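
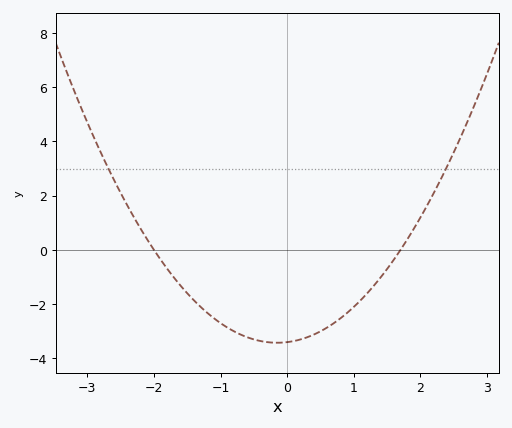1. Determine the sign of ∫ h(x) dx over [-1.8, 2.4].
negative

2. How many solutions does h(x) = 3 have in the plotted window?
2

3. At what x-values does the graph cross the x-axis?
-2, 1.7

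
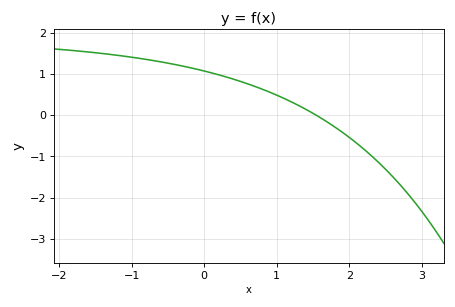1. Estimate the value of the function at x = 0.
1.1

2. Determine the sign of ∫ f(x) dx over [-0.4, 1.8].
positive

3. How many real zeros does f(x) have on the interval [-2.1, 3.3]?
1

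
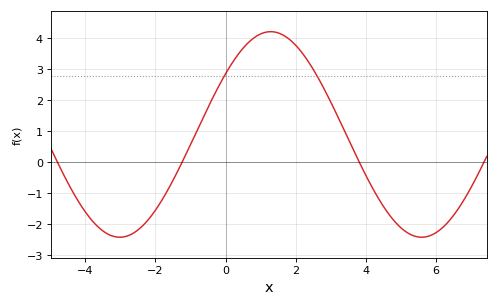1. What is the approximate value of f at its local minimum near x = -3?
-2.42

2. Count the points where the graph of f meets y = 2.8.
2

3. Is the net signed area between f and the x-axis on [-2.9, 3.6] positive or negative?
positive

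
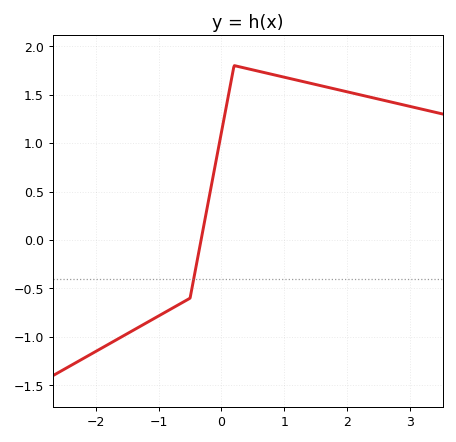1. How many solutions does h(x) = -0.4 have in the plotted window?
1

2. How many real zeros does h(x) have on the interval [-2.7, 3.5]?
1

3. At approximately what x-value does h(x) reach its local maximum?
0.2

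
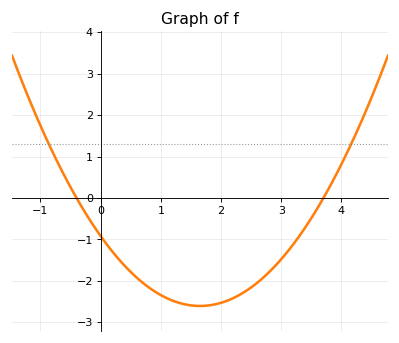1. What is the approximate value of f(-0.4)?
0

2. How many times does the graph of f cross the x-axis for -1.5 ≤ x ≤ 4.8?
2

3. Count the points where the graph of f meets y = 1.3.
2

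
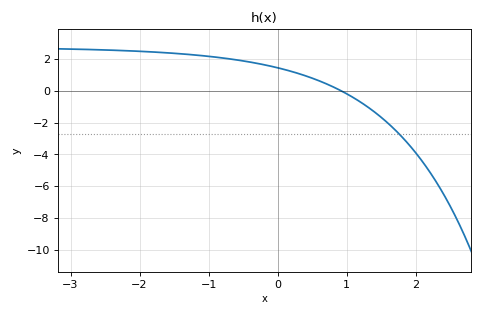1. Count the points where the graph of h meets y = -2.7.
1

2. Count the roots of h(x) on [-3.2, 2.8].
1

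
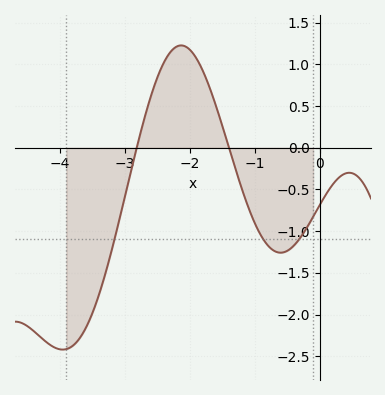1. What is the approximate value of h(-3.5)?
-1.98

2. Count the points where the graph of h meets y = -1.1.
3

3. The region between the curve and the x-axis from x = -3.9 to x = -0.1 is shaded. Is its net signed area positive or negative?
negative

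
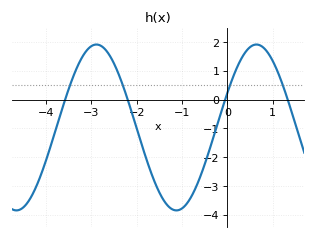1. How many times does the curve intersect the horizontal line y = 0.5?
4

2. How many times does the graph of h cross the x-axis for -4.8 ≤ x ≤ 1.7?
4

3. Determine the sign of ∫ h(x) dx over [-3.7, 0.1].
negative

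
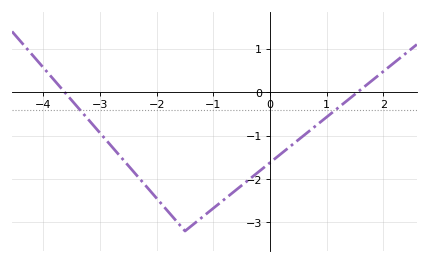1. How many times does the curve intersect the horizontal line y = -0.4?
2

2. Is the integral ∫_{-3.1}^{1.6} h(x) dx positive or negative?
negative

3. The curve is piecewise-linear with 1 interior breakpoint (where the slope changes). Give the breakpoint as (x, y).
(-1.5, -3.2)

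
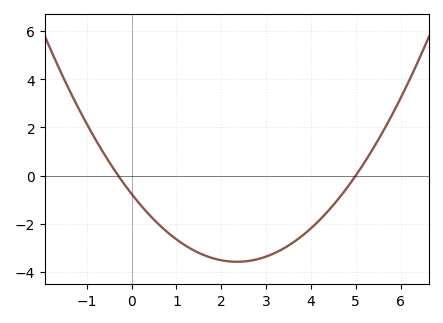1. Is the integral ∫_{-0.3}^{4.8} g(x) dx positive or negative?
negative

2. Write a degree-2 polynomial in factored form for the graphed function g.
y = 0.51(x + 0.3)(x - 5)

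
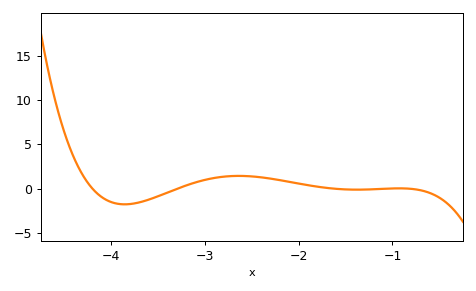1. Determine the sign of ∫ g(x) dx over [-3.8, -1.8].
positive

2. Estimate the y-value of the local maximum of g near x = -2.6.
1.5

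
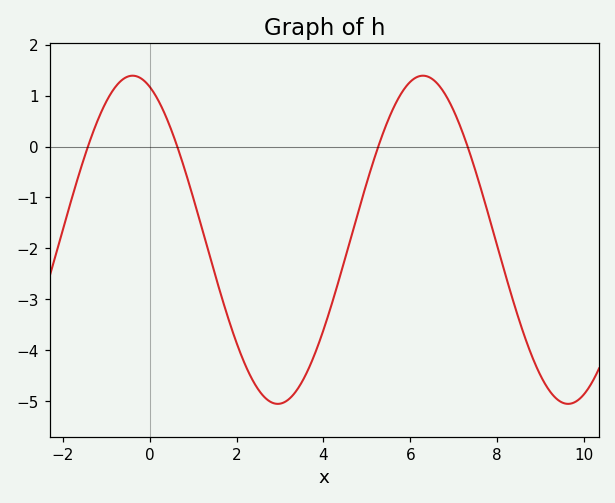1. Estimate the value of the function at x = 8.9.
-4.32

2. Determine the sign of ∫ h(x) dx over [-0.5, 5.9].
negative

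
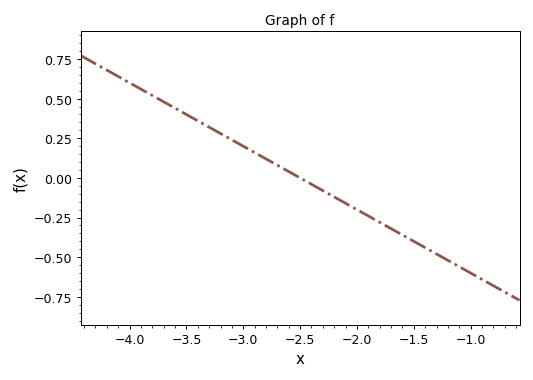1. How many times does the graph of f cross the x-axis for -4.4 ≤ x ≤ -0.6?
1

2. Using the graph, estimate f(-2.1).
-0.16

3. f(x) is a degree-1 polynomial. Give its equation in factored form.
y = -0.4(x + 2.5)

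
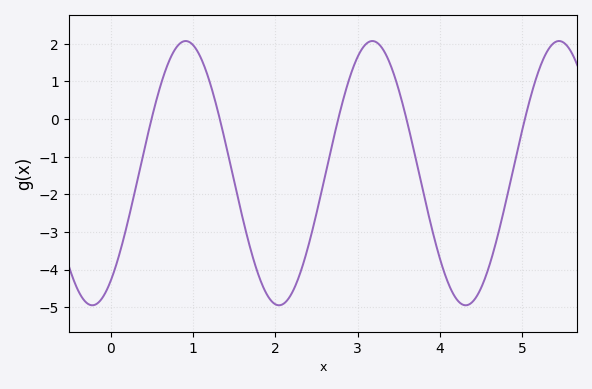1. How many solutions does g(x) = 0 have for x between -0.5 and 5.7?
5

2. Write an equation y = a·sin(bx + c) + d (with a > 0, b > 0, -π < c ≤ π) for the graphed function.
y = 3.51sin(2.8x - 0.95) - 1.44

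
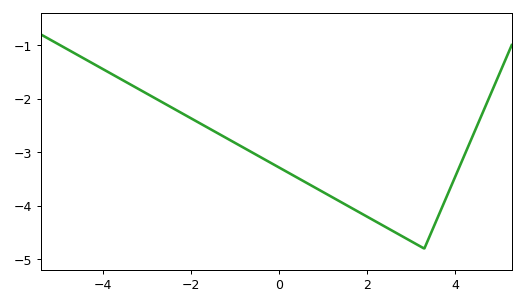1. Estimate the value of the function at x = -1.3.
-2.7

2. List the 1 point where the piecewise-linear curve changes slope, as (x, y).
(3.3, -4.8)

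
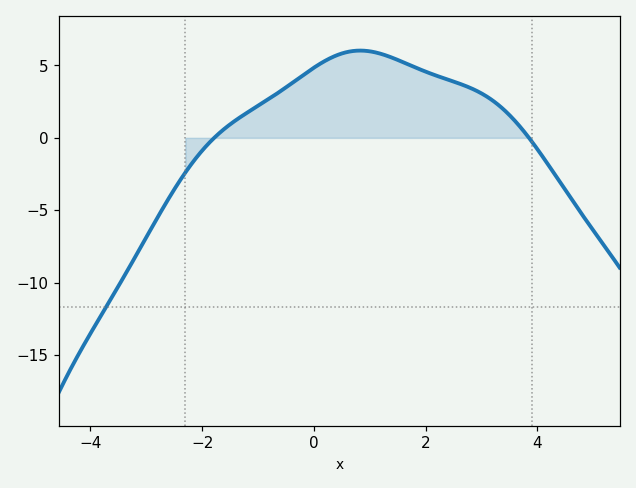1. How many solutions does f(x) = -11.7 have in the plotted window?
1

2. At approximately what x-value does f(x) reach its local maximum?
0.828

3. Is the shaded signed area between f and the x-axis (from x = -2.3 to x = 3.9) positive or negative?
positive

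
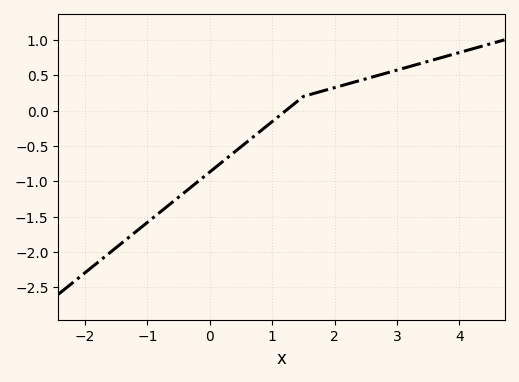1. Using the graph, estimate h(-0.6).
-1.3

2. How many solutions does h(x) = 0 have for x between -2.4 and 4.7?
1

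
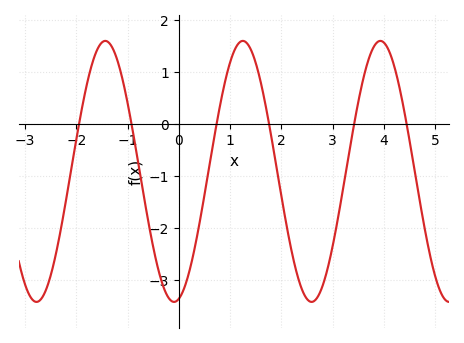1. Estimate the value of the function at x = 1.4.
1.4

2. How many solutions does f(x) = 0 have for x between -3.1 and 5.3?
6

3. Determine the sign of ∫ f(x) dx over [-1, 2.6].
negative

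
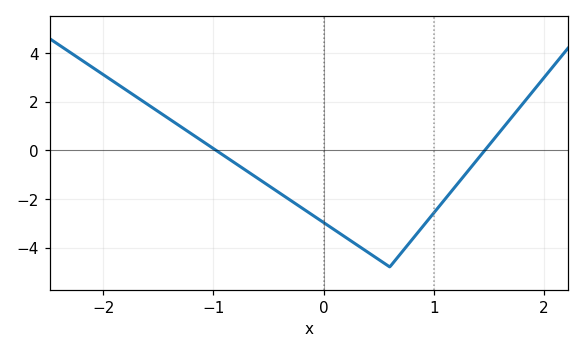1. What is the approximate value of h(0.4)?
-4.2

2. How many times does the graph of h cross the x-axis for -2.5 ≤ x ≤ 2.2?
2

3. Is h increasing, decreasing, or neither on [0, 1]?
neither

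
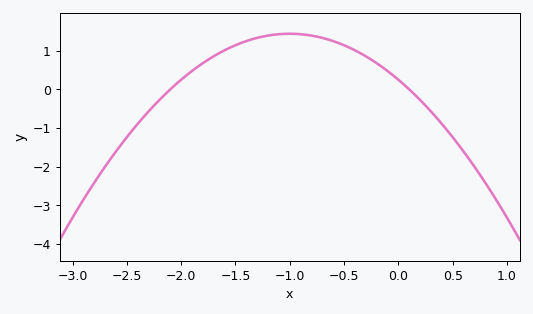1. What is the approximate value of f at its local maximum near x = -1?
1.4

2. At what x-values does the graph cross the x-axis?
-2.1, 0.1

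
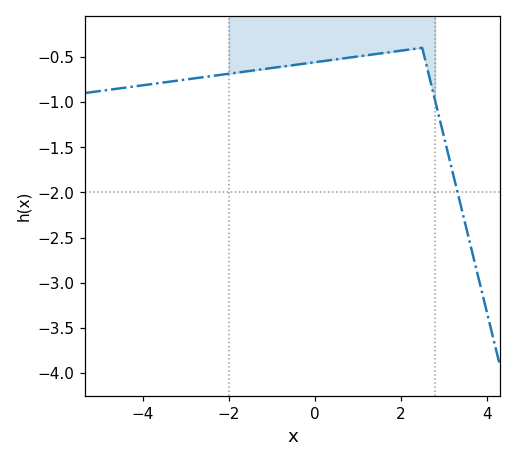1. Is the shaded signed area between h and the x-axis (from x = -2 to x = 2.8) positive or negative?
negative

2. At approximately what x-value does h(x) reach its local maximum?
2.5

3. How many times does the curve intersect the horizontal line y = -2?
1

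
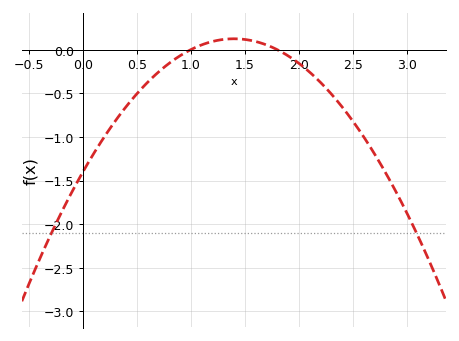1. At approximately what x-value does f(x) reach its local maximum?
1.4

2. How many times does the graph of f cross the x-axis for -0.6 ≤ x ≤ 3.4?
2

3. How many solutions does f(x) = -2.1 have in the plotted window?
2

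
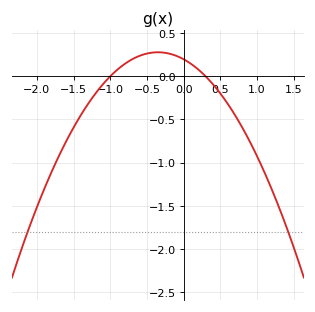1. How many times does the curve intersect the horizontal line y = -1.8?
2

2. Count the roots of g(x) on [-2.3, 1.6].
2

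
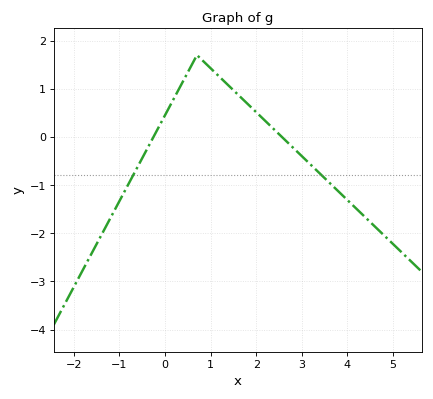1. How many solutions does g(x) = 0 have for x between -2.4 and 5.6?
2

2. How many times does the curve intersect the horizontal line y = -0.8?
2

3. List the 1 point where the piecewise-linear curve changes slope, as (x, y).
(0.7, 1.7)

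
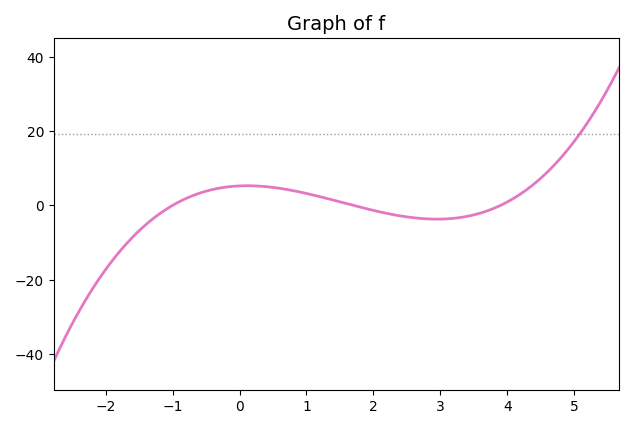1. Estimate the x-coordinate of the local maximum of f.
0.2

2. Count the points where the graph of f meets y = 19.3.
1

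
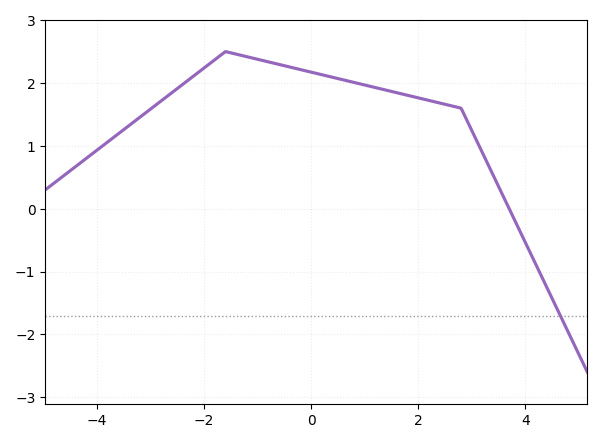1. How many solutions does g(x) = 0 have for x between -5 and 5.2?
1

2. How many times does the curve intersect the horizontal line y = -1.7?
1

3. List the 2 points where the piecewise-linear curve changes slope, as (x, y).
(-1.6, 2.5); (2.8, 1.6)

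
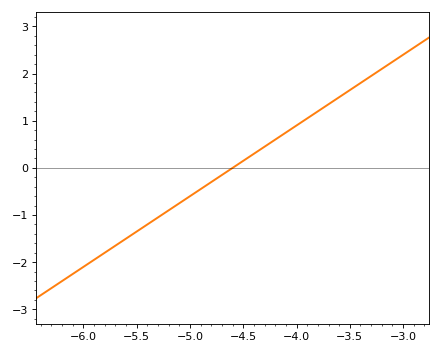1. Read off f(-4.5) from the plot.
0.15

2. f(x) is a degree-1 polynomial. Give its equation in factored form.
y = 1.5(x + 4.6)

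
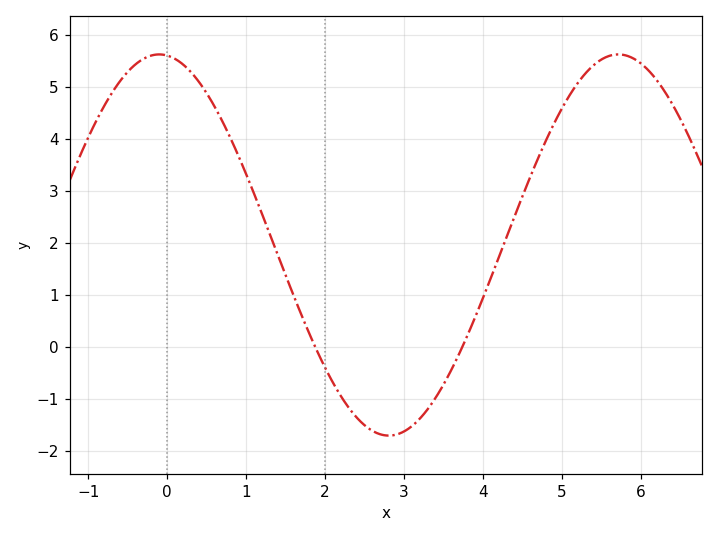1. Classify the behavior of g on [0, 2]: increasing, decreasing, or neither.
decreasing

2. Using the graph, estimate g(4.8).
3.97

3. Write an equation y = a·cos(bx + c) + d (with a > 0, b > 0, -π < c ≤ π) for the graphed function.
y = 3.66cos(1.08x + 0.11) + 1.96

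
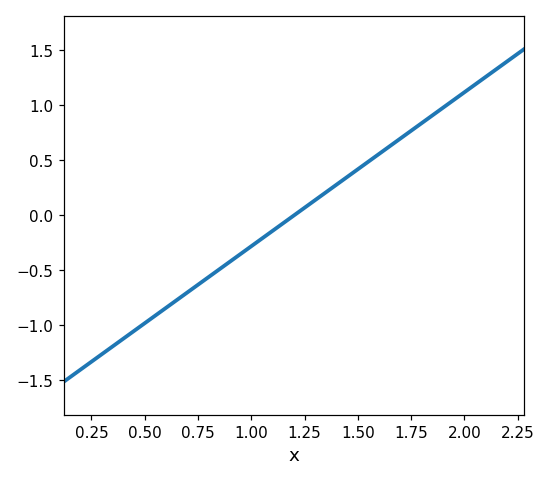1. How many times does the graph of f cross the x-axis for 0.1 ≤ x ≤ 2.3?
1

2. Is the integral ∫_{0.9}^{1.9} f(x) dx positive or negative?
positive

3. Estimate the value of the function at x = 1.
-0.28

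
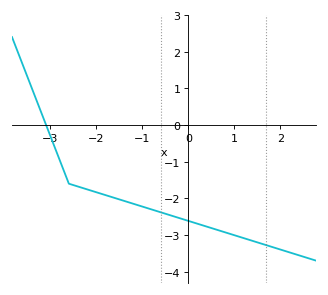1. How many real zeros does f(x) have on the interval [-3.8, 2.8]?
1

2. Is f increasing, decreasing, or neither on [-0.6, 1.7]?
decreasing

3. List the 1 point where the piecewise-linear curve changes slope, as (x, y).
(-2.6, -1.6)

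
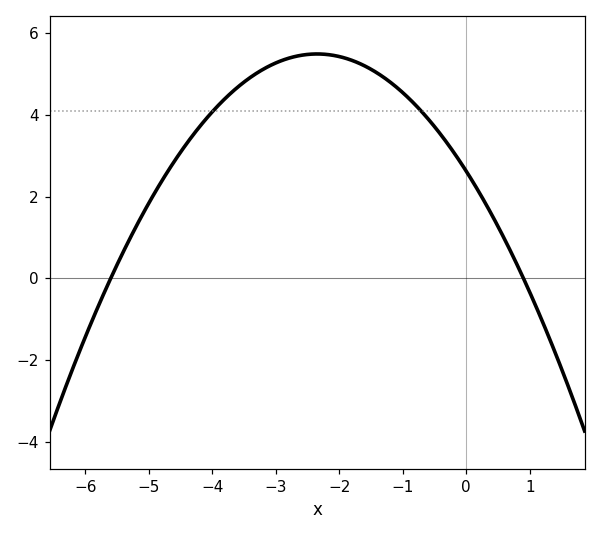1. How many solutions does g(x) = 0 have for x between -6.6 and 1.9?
2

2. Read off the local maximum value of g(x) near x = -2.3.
5.49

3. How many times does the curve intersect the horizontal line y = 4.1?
2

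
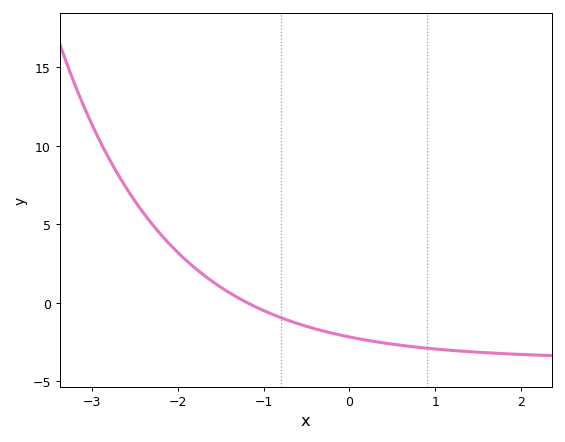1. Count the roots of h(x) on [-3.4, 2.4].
1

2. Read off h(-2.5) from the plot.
6.5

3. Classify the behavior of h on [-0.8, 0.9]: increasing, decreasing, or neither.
decreasing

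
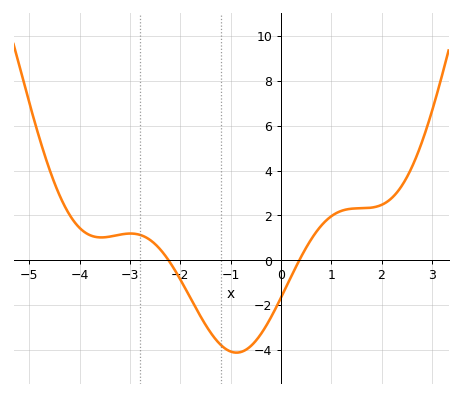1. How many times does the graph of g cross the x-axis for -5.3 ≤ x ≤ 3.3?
2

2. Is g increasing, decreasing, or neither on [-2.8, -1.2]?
decreasing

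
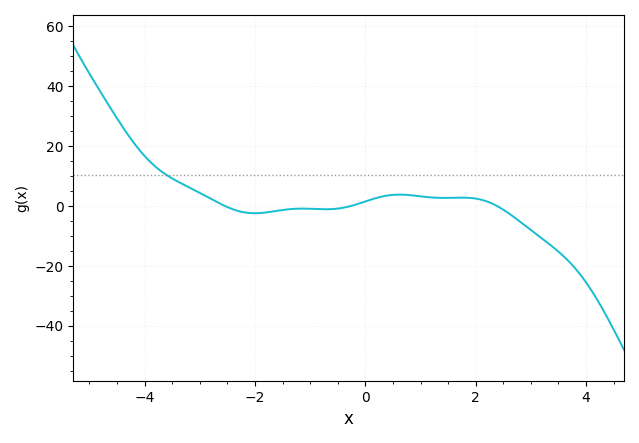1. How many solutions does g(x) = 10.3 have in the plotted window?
1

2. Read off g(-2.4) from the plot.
-2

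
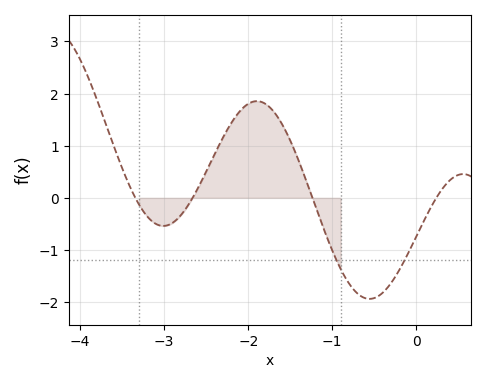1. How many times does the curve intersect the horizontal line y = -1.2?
2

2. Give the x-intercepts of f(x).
-3.34, -2.66, -1.24, 0.238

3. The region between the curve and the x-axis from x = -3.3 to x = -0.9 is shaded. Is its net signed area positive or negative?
positive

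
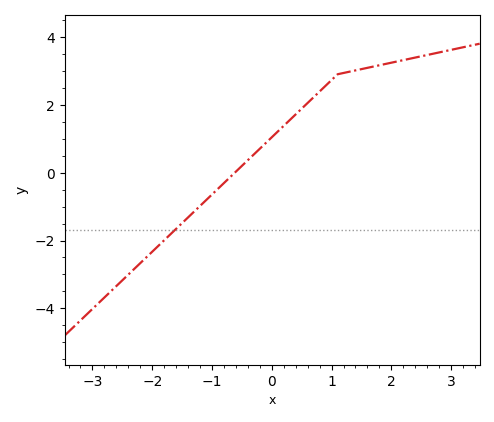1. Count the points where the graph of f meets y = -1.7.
1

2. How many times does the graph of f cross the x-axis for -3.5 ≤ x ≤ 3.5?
1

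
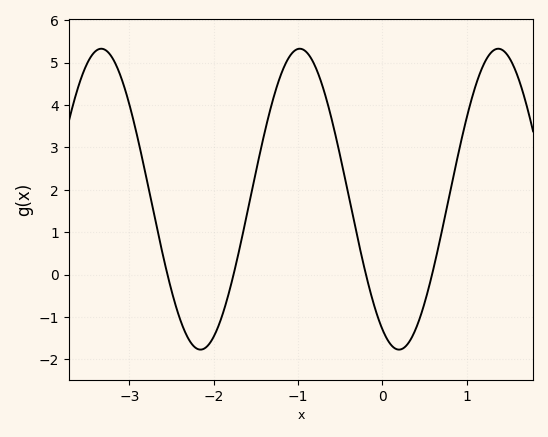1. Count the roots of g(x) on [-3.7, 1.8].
4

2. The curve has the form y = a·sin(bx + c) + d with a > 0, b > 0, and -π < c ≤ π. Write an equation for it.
y = 3.55sin(2.67x - 2.1) + 1.78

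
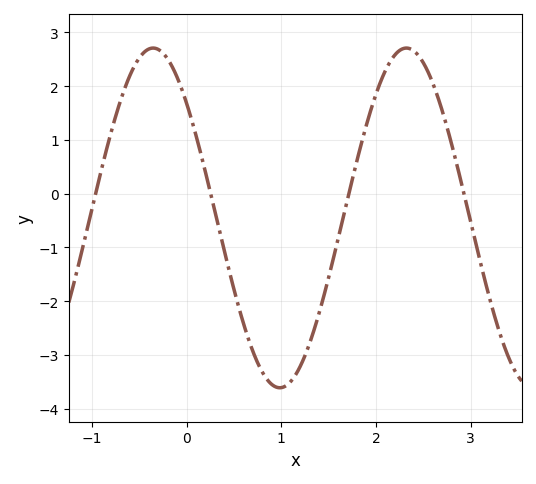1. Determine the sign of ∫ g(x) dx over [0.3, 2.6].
negative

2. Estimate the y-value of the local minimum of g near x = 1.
-3.6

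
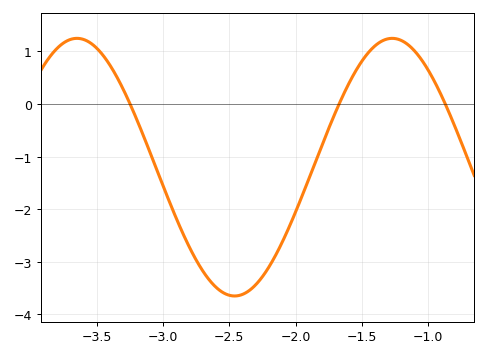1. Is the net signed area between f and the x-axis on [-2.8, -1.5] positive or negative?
negative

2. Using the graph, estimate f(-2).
-2.05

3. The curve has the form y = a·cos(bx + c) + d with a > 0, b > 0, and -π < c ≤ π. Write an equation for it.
y = 2.45cos(2.64x - 2.93) - 1.2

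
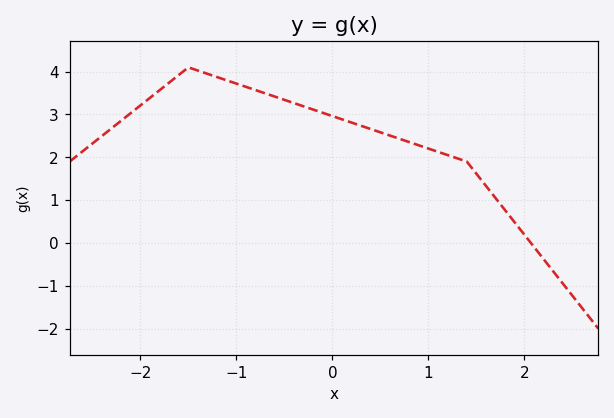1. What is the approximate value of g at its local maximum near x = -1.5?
4.1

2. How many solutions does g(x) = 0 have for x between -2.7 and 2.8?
1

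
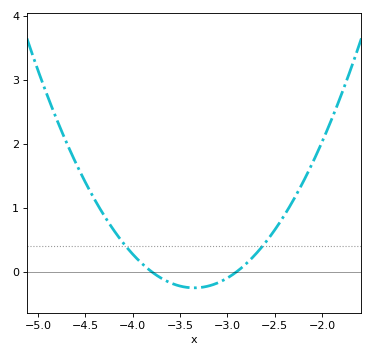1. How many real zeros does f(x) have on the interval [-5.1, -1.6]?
2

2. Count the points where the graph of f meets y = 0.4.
2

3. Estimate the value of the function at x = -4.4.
1.12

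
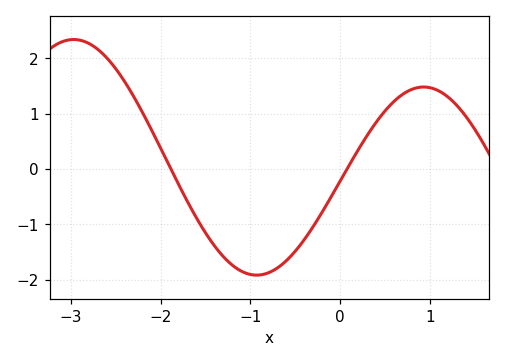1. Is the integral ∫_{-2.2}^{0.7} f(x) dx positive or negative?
negative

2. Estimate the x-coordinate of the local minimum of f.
-0.932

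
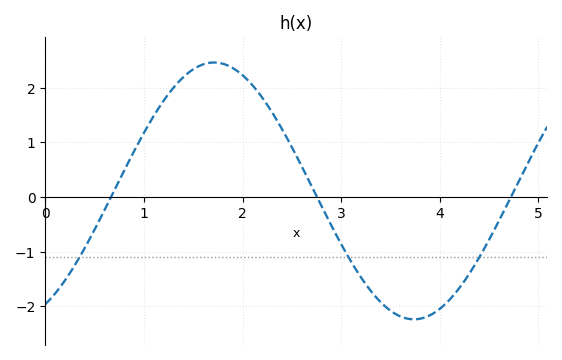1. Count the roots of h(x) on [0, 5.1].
3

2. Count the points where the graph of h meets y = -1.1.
3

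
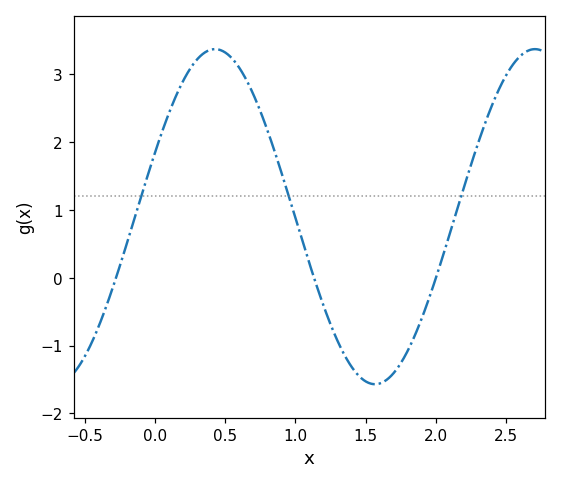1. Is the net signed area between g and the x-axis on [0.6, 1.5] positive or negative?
positive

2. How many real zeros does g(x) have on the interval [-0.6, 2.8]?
3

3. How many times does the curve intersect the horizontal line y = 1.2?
3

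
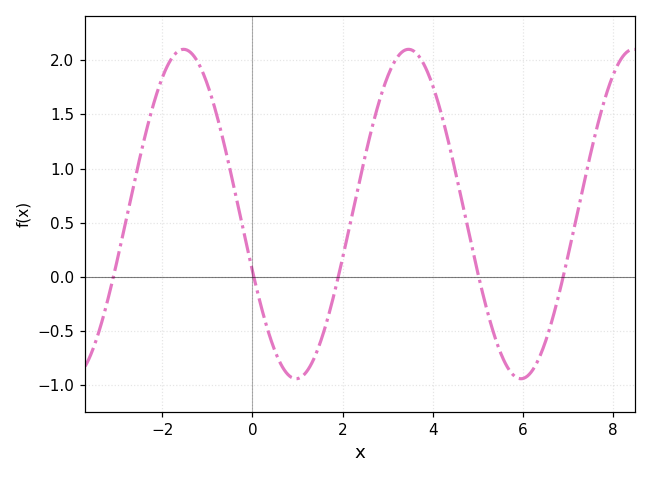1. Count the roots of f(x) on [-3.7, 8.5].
5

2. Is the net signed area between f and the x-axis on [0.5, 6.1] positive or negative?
positive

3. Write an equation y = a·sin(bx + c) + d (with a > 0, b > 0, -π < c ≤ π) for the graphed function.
y = 1.52sin(1.3x - 2.8) + 0.58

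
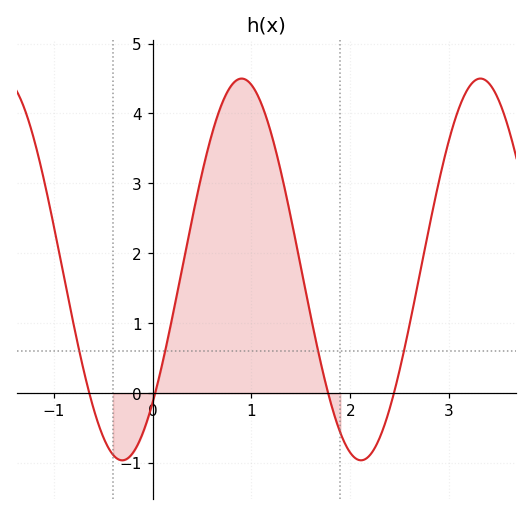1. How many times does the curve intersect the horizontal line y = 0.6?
4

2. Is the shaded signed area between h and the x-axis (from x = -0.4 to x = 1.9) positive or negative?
positive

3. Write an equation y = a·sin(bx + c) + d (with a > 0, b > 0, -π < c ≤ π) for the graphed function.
y = 2.73sin(2.6x - 0.772) + 1.77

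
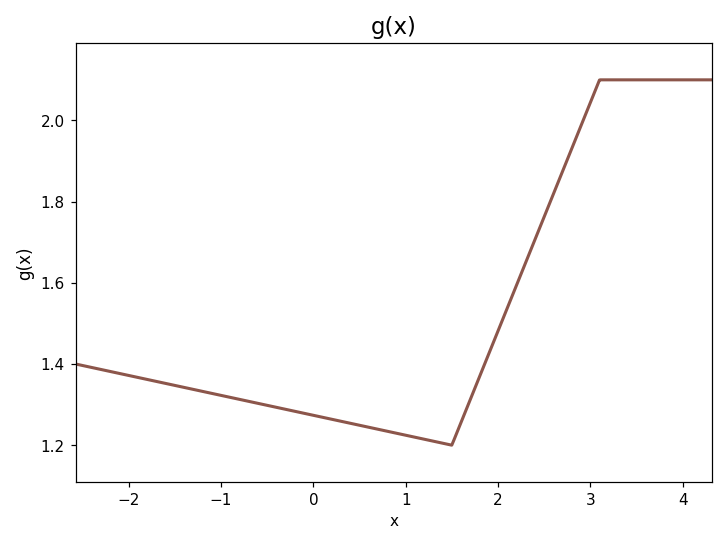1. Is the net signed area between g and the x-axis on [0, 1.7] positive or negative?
positive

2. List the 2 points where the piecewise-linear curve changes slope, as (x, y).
(1.5, 1.2); (3.1, 2.1)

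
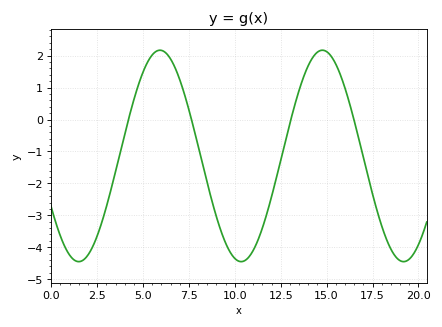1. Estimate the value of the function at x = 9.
-3.1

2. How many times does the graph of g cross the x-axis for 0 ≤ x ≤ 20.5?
4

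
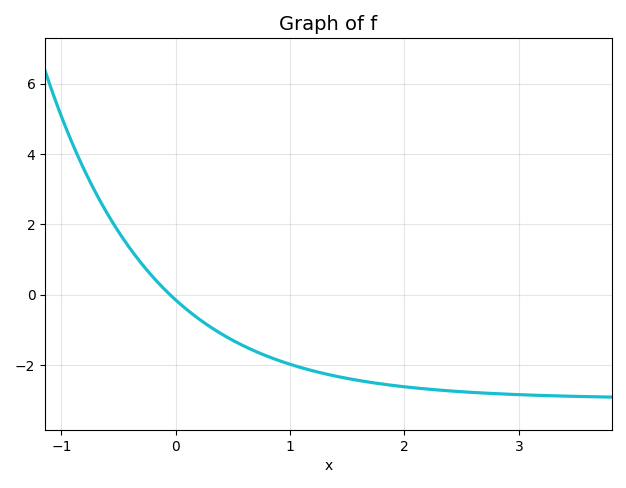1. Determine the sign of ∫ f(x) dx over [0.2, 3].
negative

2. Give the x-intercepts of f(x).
0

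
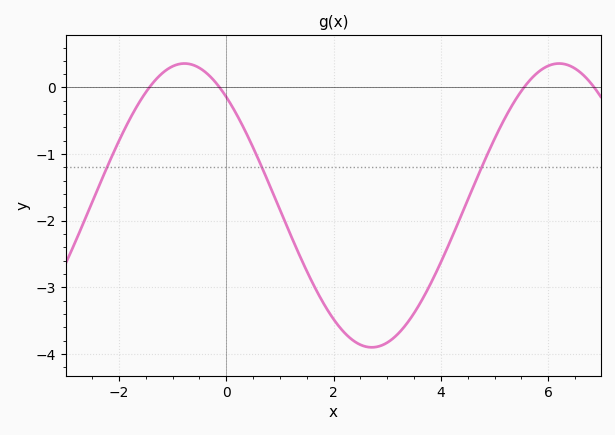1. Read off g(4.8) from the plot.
-1.1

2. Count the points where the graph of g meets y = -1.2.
3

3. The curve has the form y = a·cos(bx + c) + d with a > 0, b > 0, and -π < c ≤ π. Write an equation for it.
y = 2.13cos(0.9x + 0.7) - 1.77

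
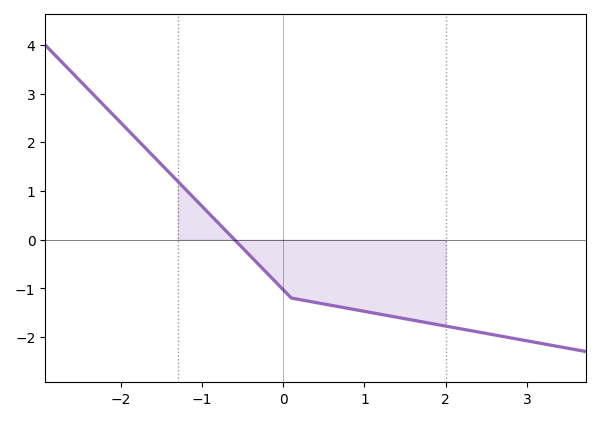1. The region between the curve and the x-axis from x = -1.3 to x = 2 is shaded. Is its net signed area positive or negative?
negative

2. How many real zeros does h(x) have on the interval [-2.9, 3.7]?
1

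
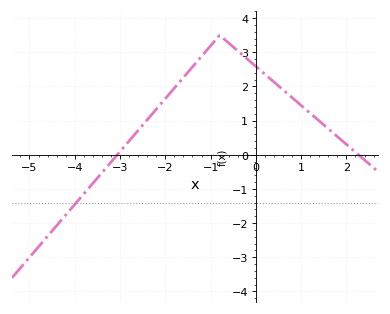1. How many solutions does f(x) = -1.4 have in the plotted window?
1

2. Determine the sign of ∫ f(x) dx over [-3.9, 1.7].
positive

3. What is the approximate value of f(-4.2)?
-1.8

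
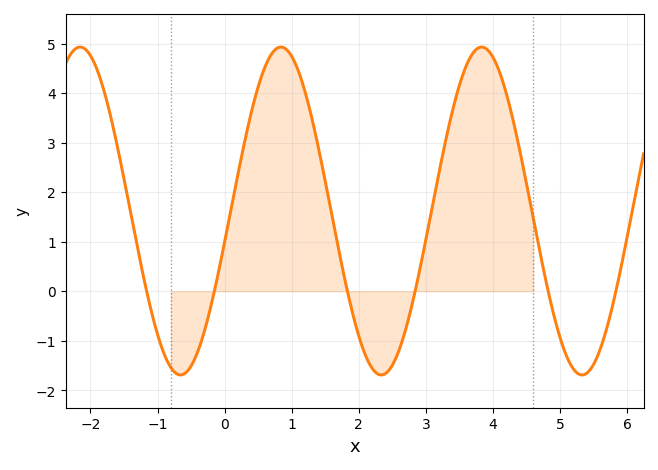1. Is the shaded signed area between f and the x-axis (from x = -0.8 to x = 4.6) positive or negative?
positive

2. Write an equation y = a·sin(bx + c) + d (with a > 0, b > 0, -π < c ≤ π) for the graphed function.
y = 3.31sin(2.1x - 0.19) + 1.62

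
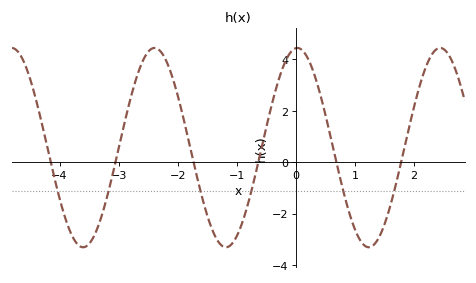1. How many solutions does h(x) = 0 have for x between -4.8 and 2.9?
6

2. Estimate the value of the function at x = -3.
0.547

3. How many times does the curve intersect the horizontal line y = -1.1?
6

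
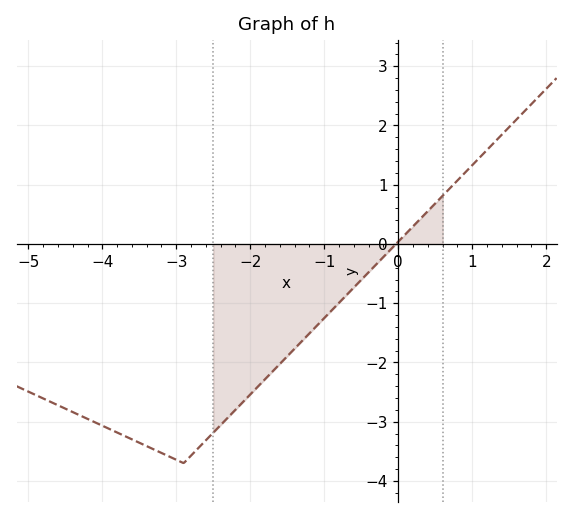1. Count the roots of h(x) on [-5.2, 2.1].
1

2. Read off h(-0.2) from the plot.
-0.2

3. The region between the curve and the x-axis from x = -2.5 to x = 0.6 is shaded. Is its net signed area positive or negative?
negative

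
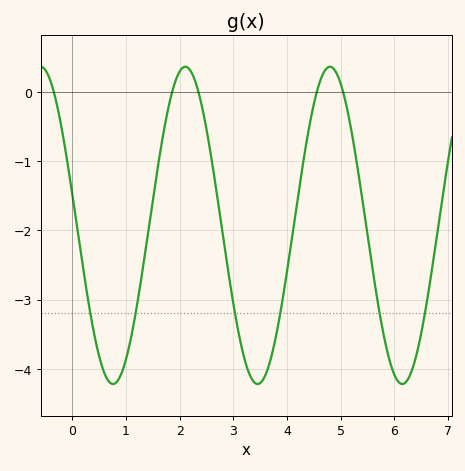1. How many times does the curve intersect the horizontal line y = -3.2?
6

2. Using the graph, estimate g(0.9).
-4.09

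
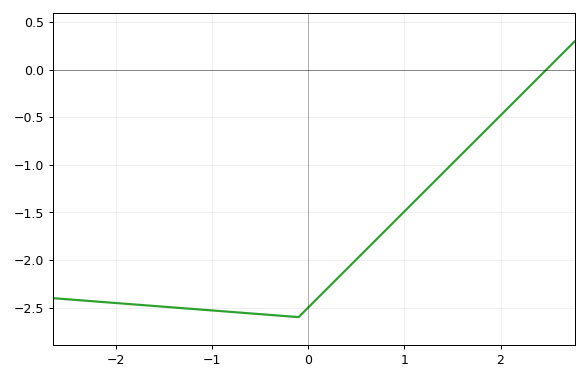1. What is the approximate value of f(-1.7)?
-2.45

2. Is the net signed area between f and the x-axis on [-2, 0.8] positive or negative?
negative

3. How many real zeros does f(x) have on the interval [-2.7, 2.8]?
1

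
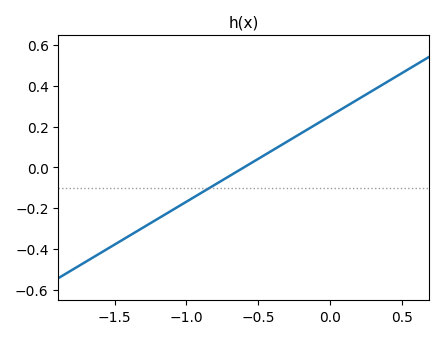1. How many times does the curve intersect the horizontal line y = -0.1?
1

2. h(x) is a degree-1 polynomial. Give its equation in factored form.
y = 0.42(x + 0.6)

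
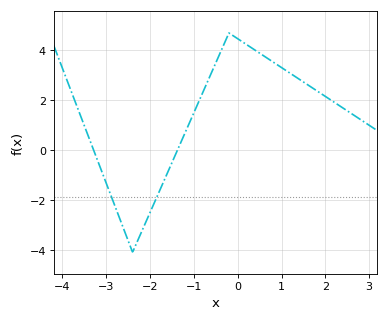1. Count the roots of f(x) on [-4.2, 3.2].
2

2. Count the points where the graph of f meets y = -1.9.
2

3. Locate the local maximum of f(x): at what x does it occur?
-0.197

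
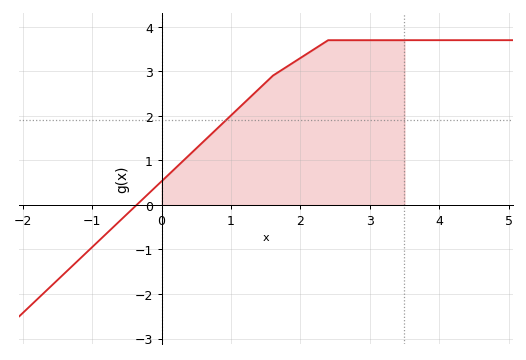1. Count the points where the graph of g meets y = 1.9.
1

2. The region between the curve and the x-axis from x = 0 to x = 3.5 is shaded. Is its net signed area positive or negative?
positive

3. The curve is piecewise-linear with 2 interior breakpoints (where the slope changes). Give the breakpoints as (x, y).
(1.6, 2.9); (2.4, 3.7)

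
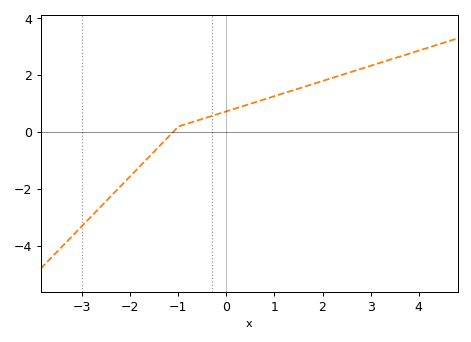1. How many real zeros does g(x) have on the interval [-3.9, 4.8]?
1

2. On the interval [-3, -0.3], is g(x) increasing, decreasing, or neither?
increasing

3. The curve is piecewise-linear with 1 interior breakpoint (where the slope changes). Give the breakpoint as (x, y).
(-1, 0.2)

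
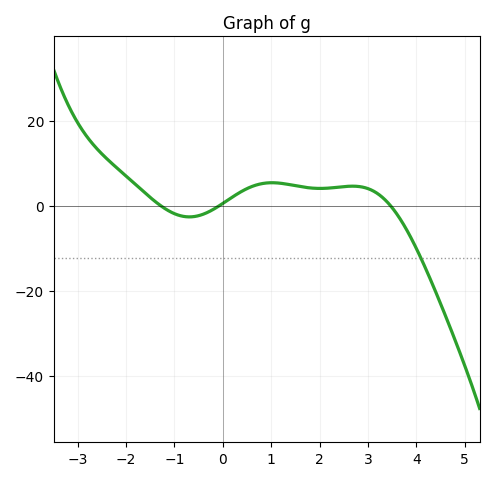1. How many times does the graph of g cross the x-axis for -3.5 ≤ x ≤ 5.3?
3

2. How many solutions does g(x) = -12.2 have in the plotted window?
1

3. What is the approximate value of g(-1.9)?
5.99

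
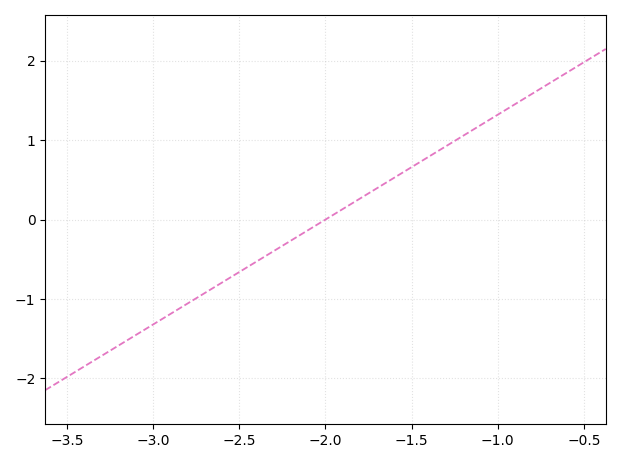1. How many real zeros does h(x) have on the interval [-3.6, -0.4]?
1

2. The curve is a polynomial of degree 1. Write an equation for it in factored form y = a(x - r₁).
y = 1.32(x + 2)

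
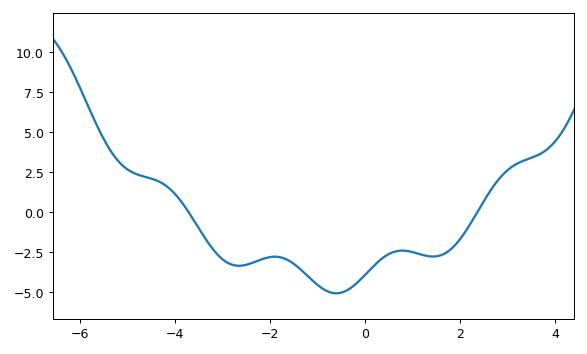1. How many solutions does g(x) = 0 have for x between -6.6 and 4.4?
2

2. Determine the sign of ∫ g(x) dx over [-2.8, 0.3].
negative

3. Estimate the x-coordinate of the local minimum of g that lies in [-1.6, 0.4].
-0.6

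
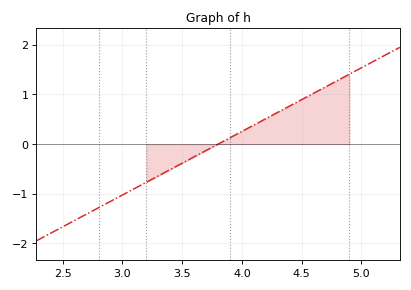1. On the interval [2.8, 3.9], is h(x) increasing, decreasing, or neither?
increasing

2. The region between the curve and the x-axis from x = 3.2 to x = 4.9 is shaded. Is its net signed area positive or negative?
positive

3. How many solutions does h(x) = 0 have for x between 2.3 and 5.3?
1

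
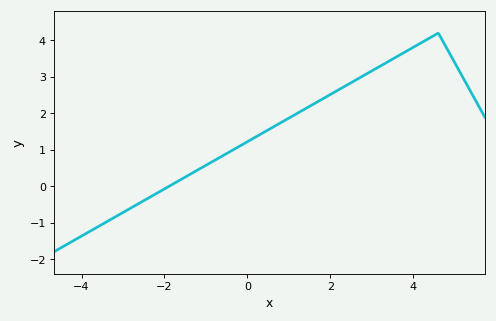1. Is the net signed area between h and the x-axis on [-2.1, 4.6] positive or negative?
positive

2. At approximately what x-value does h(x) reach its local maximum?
4.6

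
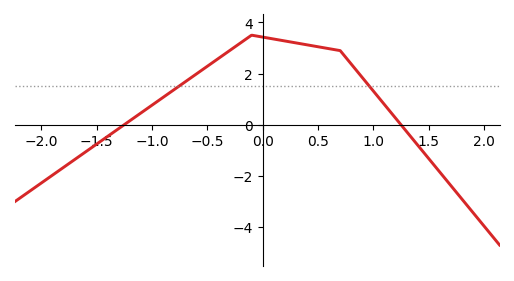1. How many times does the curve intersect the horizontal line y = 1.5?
2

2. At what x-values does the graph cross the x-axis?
-1.25, 1.25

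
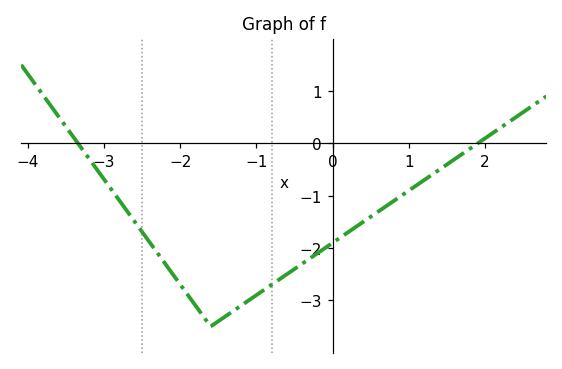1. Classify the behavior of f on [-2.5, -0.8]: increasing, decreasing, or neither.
neither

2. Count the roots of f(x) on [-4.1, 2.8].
2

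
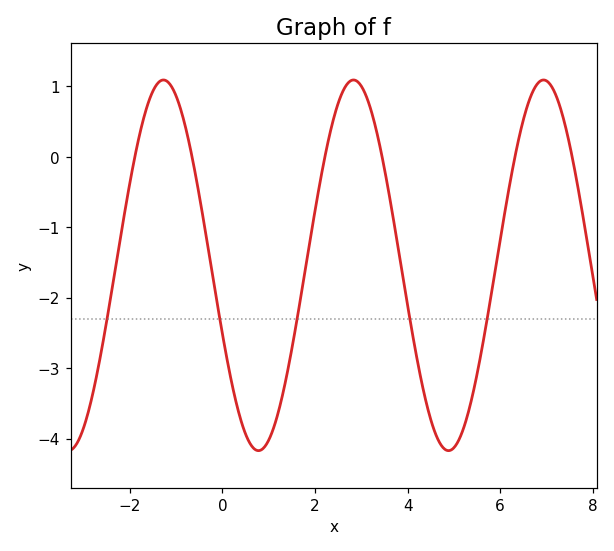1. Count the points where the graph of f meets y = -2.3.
5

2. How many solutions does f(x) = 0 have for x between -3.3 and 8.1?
6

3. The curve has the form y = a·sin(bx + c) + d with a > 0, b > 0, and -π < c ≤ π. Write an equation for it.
y = 2.63sin(1.53x - 2.76) - 1.54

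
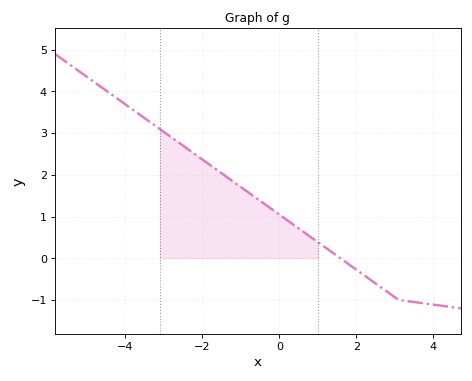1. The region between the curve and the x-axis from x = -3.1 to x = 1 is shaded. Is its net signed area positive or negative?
positive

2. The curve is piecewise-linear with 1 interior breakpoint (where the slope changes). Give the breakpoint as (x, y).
(3.1, -1)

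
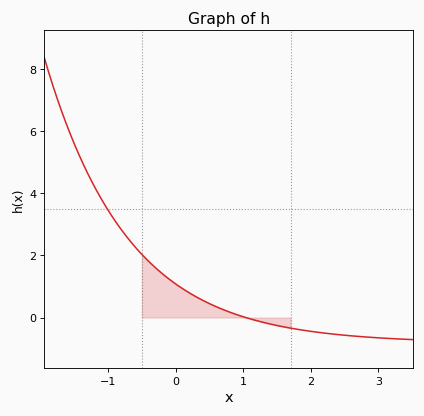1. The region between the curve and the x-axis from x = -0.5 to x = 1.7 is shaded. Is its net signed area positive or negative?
positive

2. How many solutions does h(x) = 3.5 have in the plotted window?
1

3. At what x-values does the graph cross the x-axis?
1.04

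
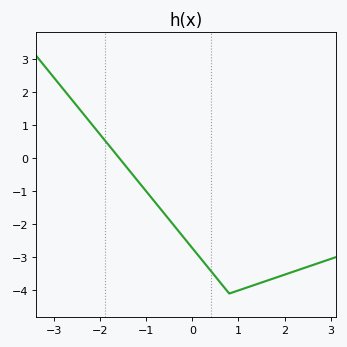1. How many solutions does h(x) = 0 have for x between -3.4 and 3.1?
1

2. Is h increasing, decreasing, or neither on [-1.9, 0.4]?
decreasing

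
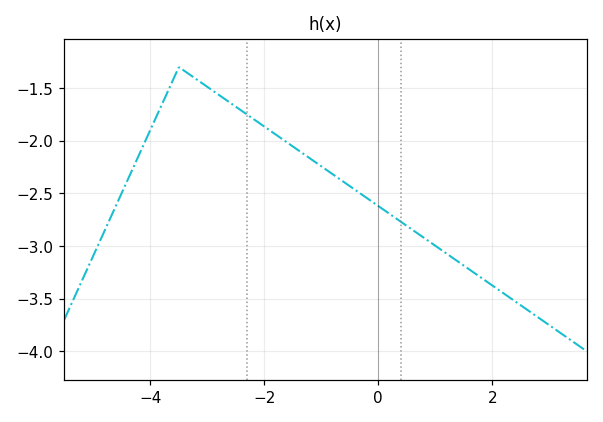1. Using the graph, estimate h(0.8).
-2.92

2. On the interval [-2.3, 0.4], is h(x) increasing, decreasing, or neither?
decreasing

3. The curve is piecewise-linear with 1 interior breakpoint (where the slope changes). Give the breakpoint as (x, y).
(-3.5, -1.3)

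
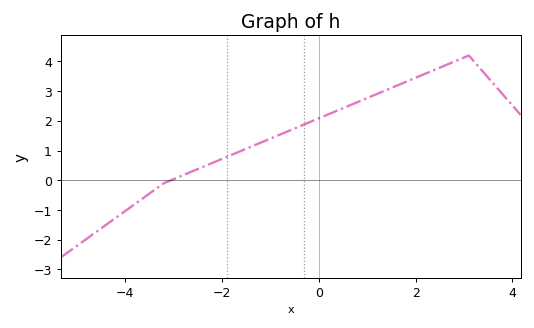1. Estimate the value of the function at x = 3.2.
4.01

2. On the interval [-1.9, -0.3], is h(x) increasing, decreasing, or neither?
increasing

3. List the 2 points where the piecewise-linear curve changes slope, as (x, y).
(-3.2, -0.1); (3.1, 4.2)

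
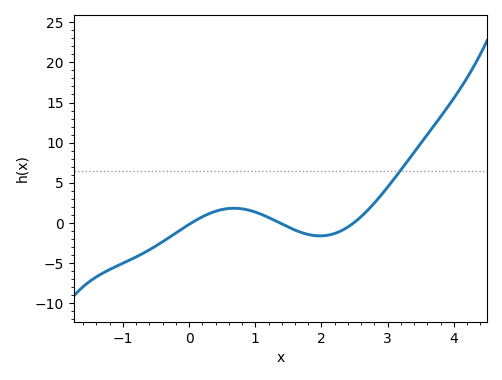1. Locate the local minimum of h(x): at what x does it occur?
2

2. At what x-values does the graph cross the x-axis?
0, 1.4, 2.5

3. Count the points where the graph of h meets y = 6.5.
1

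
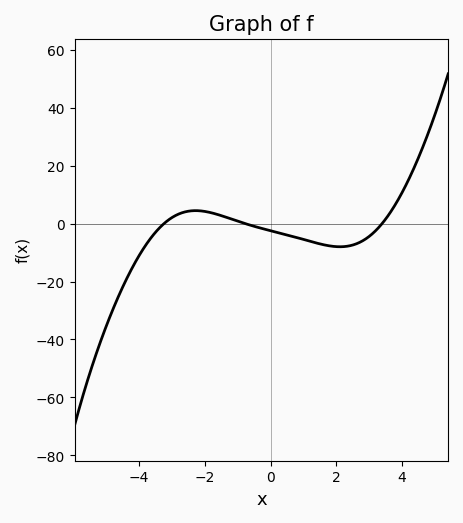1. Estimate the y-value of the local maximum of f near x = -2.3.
4.47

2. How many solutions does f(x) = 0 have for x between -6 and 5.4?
3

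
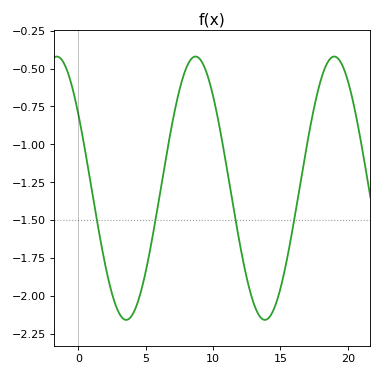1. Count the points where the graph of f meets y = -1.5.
4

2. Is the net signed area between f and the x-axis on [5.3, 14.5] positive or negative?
negative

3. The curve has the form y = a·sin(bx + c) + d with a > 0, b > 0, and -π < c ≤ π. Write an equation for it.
y = 0.87sin(0.61x + 2.55) - 1.29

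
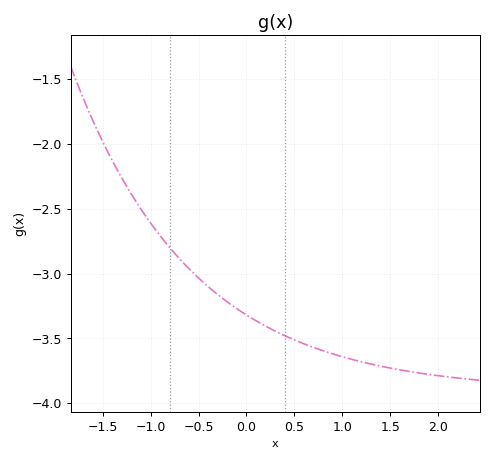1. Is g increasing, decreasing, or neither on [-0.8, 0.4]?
decreasing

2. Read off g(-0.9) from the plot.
-2.71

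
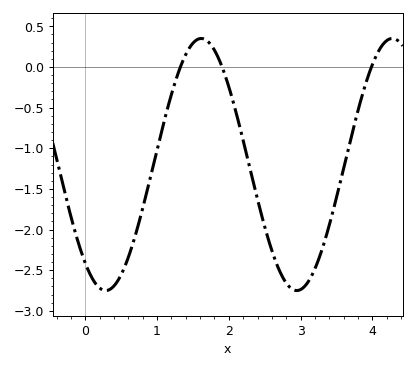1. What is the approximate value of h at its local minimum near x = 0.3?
-2.75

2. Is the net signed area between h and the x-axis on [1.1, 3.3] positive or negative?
negative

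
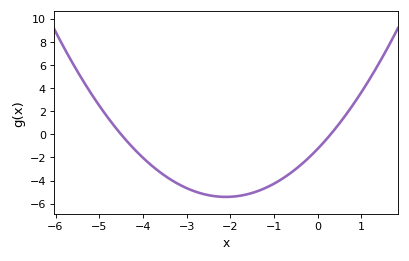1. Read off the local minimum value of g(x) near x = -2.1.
-5.4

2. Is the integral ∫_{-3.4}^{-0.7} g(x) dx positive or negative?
negative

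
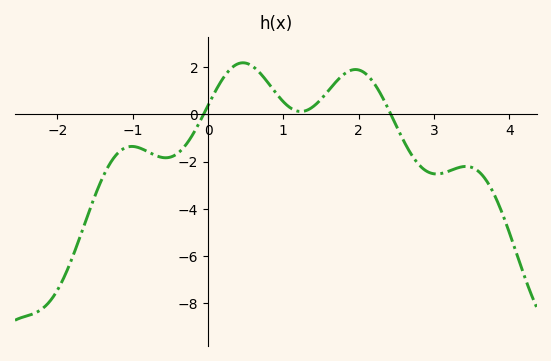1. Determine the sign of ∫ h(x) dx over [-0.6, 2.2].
positive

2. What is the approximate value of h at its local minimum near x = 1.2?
0.2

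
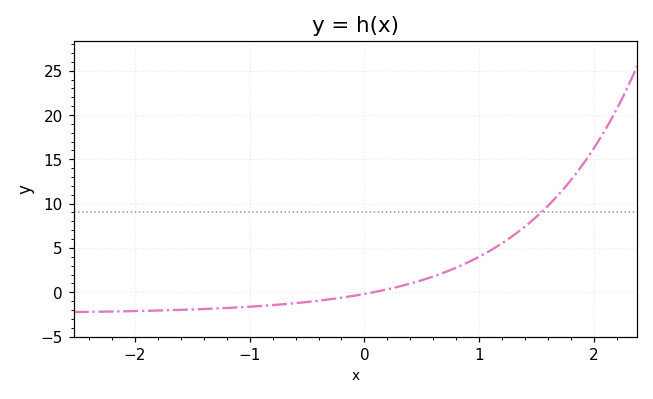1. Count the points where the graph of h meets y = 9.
1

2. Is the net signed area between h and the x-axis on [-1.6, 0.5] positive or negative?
negative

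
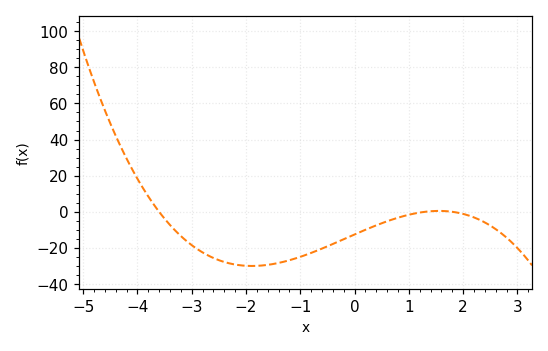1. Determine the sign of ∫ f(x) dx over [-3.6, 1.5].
negative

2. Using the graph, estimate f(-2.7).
-24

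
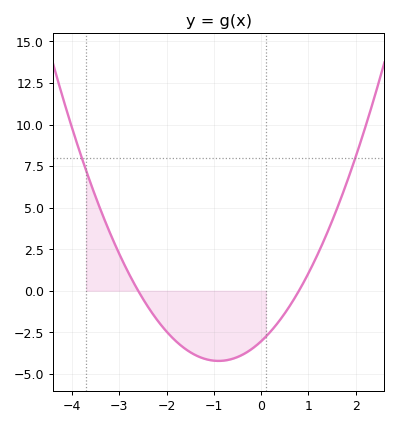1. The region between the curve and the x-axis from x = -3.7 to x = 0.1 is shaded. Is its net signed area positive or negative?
negative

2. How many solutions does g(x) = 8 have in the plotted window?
2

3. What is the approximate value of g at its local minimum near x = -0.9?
-4.22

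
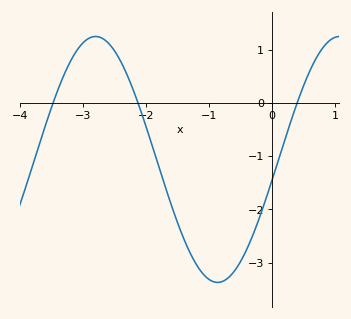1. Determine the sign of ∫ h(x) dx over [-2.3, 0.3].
negative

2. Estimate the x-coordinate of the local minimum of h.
-0.9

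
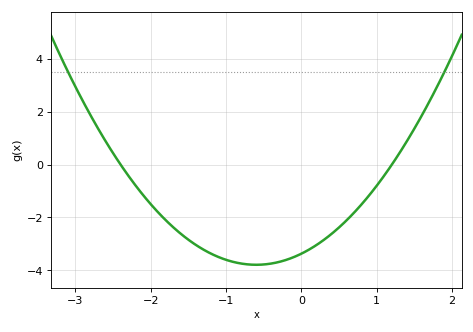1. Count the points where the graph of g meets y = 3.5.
2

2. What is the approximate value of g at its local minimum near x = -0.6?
-3.79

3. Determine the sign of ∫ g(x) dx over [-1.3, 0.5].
negative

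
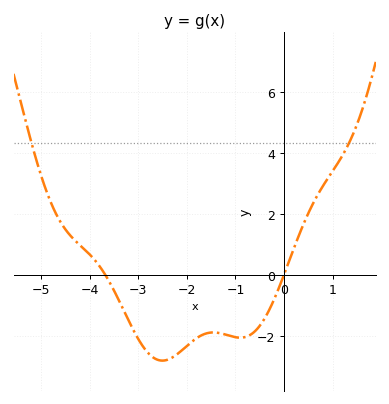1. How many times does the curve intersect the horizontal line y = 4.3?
2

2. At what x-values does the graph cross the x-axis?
-3.7, 0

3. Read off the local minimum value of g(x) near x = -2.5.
-2.8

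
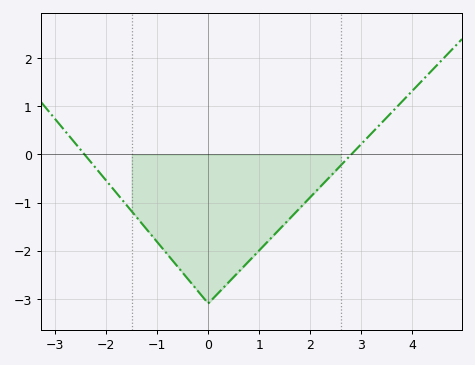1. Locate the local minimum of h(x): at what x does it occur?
-0.002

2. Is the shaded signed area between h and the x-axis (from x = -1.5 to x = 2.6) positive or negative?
negative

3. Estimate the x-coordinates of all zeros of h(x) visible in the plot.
-2.43, 2.81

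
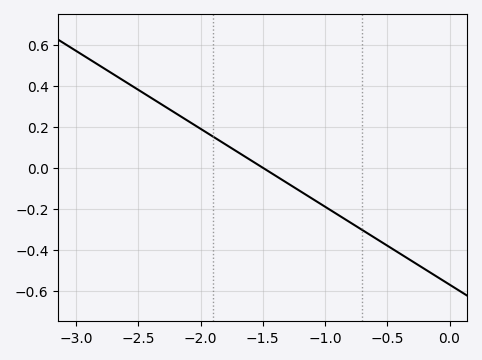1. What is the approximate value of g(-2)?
0.18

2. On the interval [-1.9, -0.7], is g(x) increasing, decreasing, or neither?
decreasing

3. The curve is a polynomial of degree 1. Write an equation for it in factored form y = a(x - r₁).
y = -0.38(x + 1.5)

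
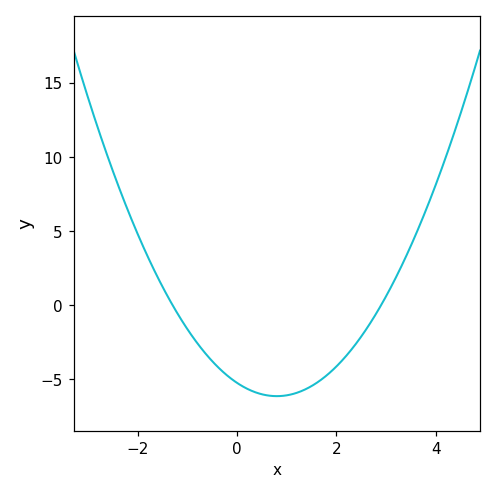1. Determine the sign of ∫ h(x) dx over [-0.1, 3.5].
negative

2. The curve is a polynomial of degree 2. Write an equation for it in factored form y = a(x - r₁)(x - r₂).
y = 1.39(x + 1.3)(x - 2.9)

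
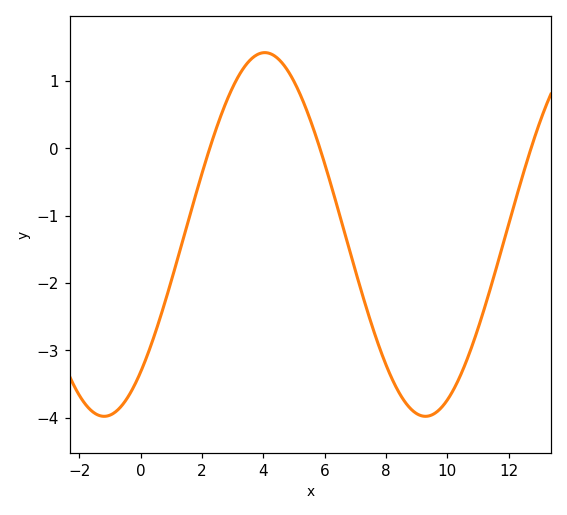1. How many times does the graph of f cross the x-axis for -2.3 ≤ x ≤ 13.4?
3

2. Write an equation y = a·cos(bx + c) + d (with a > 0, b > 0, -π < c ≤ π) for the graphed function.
y = 2.7cos(0.6x - 2.4) - 1.28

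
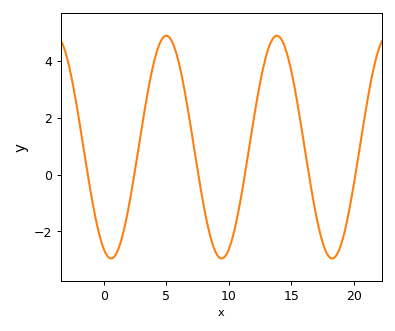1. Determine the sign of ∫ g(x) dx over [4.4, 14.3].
positive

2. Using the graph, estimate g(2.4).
-0.2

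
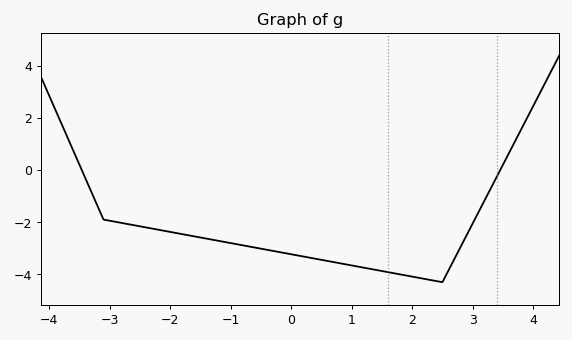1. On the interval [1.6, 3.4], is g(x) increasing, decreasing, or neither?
neither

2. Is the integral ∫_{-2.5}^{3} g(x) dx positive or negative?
negative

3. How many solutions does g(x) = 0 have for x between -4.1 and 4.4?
2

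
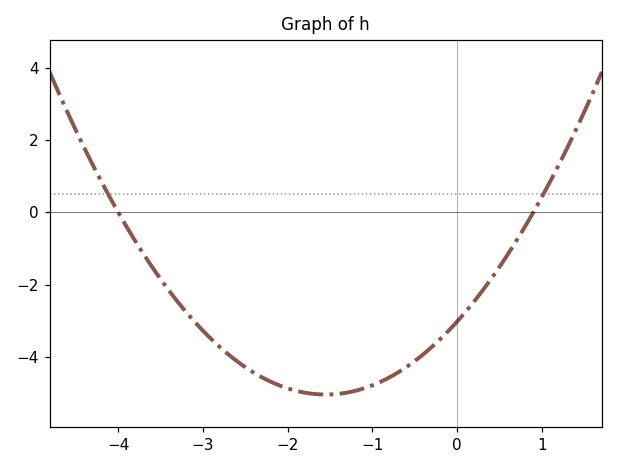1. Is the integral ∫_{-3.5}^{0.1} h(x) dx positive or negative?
negative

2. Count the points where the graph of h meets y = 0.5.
2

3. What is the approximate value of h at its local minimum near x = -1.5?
-5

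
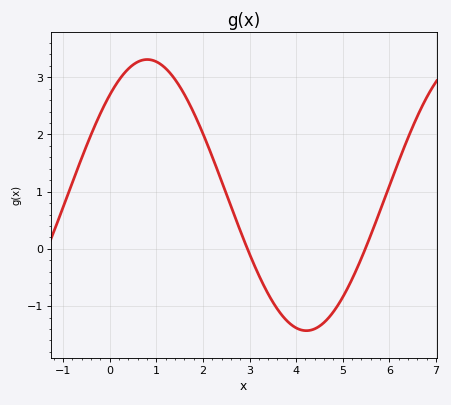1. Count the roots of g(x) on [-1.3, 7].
2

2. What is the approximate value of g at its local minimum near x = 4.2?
-1.43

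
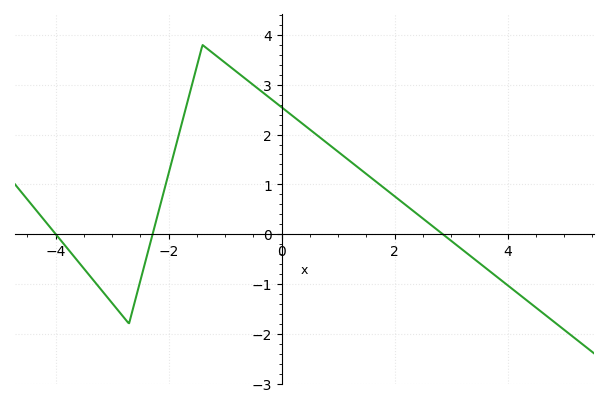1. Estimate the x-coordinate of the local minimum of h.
-2.8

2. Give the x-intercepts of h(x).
-4, -2.2, 2.8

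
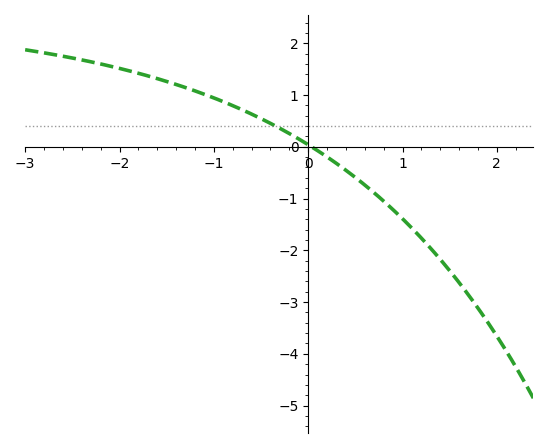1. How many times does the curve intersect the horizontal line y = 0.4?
1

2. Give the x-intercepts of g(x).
0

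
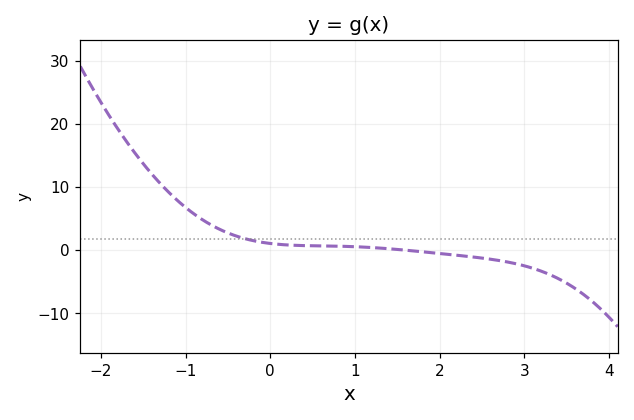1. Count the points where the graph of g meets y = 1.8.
1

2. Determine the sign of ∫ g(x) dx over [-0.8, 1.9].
positive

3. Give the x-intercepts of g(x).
1.6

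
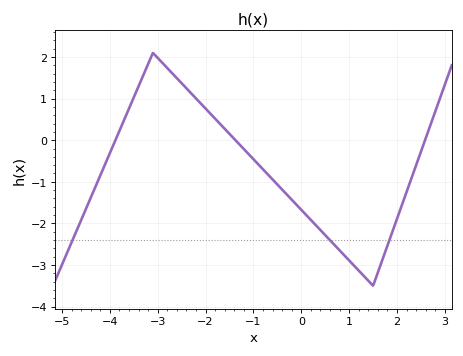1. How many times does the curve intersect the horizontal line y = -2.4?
3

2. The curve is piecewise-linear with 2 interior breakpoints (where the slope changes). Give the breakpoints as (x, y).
(-3.1, 2.1); (1.5, -3.5)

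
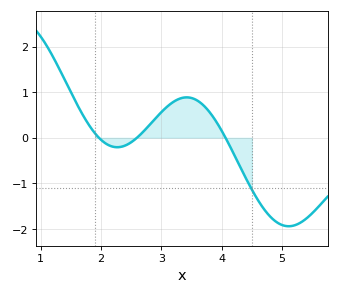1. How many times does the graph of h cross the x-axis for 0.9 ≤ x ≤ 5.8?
3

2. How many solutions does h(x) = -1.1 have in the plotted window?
1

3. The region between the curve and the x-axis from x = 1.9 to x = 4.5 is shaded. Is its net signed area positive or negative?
positive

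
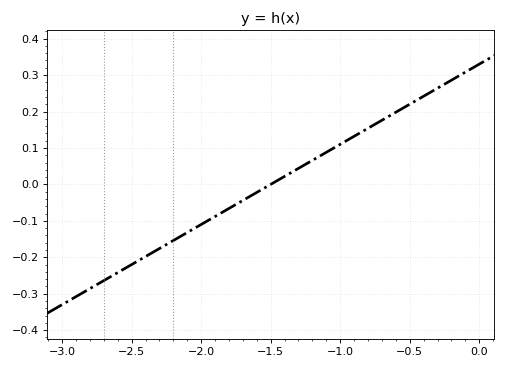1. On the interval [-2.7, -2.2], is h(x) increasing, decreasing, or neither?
increasing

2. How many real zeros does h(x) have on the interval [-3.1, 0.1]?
1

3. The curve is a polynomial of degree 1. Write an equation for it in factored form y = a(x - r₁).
y = 0.22(x + 1.5)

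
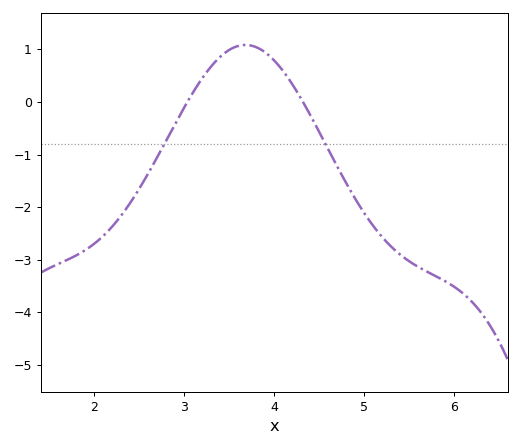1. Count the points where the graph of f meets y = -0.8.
2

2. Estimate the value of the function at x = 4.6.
-0.903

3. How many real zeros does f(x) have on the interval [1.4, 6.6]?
2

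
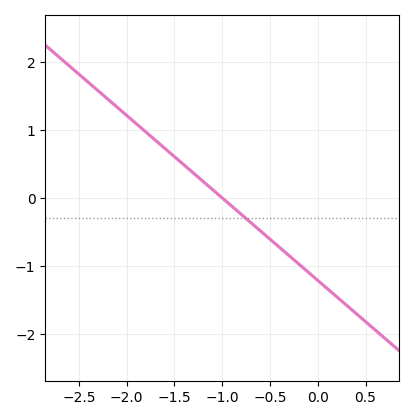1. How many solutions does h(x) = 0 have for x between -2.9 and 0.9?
1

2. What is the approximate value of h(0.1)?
-1.33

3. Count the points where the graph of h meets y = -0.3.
1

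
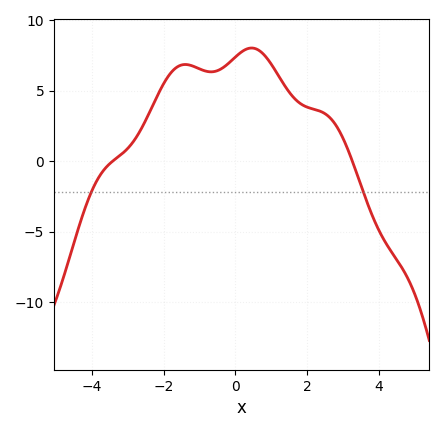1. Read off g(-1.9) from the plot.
5.93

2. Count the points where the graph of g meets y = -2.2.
2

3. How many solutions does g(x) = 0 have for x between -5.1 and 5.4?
2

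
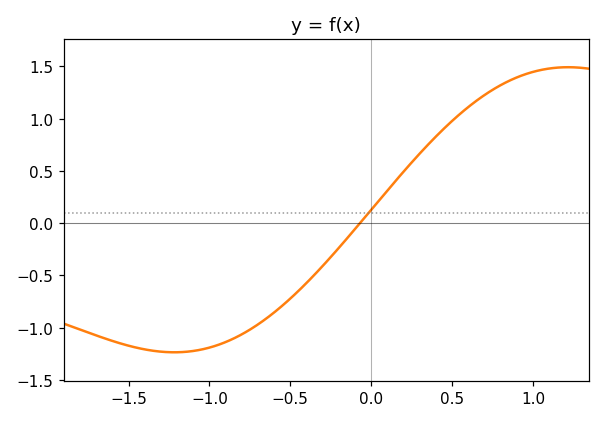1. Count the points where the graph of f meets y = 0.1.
1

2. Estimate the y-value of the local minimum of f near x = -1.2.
-1.25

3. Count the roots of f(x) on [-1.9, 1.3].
1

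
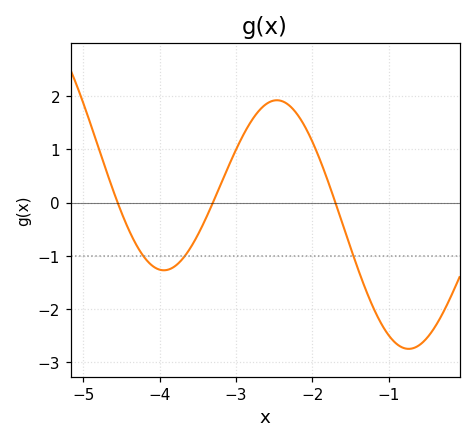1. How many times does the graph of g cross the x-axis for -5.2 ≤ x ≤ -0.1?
3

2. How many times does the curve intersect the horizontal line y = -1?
3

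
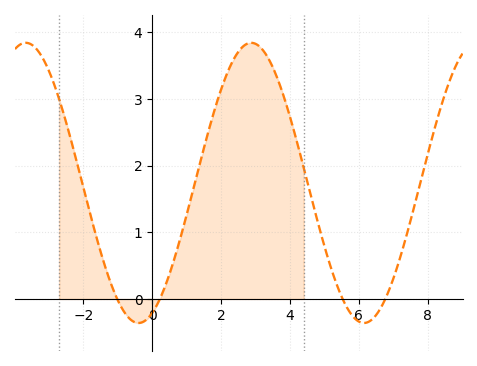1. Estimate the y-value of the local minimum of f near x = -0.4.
-0.36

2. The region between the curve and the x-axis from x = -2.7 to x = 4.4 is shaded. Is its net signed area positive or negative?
positive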